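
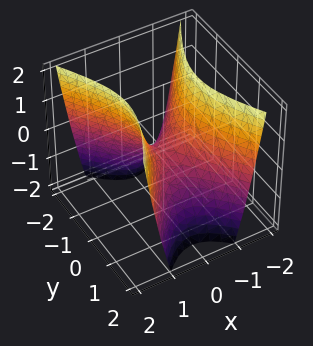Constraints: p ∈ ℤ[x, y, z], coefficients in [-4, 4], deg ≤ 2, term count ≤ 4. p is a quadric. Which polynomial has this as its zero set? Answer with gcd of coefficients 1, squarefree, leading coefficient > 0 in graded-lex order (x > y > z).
2*x^2 - y^2 - z

Degree: a hyperbolic paraboloid; a quadric, so deg p = 2.
Symmetries: it's symmetric under x → −x, forcing even powers of x; mirror symmetry y ↦ −y ⇒ only even powers of y.
Against the integer gridlines: it crosses the y-axis at the gridline y = 0; it crosses the x-axis at the gridline x = 0; it crosses the z-axis at the gridline z = 0.
Together with the visible shape, these determine p as stated.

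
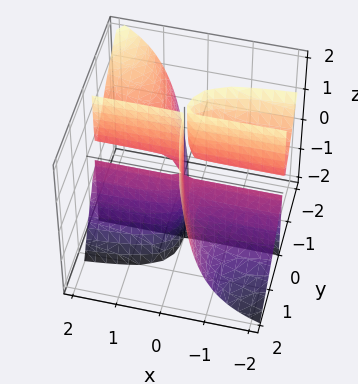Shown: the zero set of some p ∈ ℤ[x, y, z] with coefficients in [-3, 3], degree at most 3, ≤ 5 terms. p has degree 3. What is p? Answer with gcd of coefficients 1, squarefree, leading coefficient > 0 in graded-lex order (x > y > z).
(a) I count 2 distinct pieces.
(b) Degree: no degree-2 surface has this shape, so deg p = 3.
(c) From the visible intercepts: every point of the x-axis in the box is on the surface; it meets the y-axis at y = 0 (among the integer gridlines); the visible z-axis segment lies entirely on the surface.
(d) These observations pin down the coefficients.

3*x*y^2 + 2*x*y*z + y^3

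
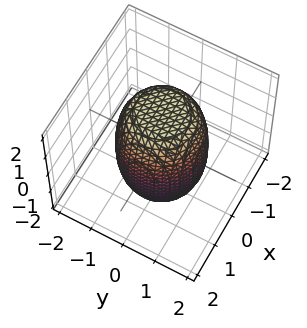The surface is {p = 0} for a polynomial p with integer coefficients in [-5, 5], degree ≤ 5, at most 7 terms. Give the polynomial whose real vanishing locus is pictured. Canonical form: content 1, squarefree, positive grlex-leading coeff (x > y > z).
2*x^4 + 4*x^2*y^2 + 2*y^4 - x^2 - y^2 + z^2 - 3

deg p = 4.
Symmetries: the z-axis is an axis of rotation, so x and y enter only as x² + y².
Reading off the gridlines: a circular section at z = -1 has radius between 1 and 2.
Putting this together gives p.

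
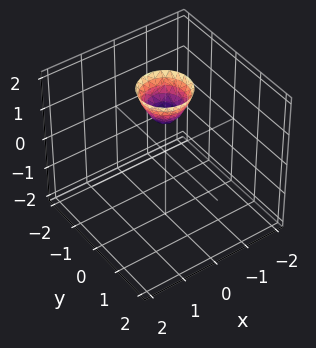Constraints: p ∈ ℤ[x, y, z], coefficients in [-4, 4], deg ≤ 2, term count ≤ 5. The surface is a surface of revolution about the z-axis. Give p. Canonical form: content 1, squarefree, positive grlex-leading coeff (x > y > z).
2*x^2 + 2*y^2 - z + 1

1. Degree: no degree-1 surface has this shape, so deg p = 2.
2. Symmetries: rotational symmetry about the z-axis ⇒ p depends on x, y only through x² + y².
3. From the visible intercepts: no y-intercept at any integer in the box; no x-intercept at any integer in the box; one z-axis crossing is at z = 1; a circular section at z = 2 has radius between 0 and 1.
4. Solving for integer coefficients yields p as stated.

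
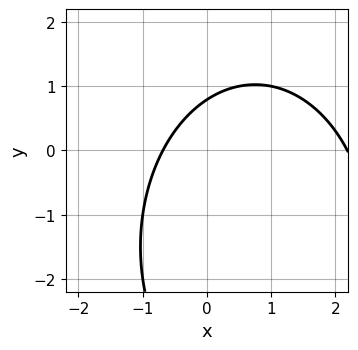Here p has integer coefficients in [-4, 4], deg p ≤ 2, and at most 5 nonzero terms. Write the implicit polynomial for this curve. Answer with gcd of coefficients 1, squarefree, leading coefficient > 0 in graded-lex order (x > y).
First, the degree is 2 — no degree-1 curve has this shape.
Finally, solving for integer coefficients yields p as stated.

2*x^2 + y^2 - 3*x + 3*y - 3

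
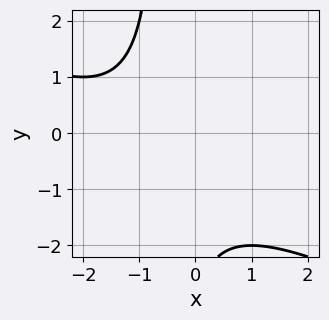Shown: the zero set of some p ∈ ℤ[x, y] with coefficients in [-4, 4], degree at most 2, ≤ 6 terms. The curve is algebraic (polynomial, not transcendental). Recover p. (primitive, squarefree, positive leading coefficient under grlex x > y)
x^2 + 2*x*y + 2*x + y + 3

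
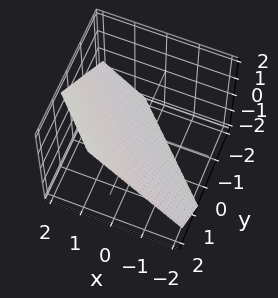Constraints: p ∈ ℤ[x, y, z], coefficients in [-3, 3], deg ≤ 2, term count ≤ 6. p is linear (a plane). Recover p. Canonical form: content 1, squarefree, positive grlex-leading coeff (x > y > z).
Degree: the surface is flat (a plane), so deg p = 1.
The integer polynomial consistent with all of this is the stated p.

3*x + 3*y - 3*z - 2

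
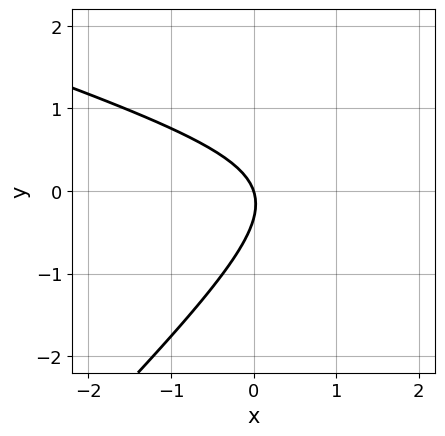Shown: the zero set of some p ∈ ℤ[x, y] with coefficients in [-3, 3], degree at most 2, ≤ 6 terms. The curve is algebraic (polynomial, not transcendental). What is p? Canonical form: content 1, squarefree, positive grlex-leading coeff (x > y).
x^2 + 2*x*y - 3*y^2 - 3*x - y

The degree is 2 — the shape is more complex than any degree-1 curve.
Checking where it meets the axes: it meets the x-axis at x = 0 (among the integer gridlines); it crosses the y-axis at the gridline y = 0.
Together with the visible shape, these determine p as stated.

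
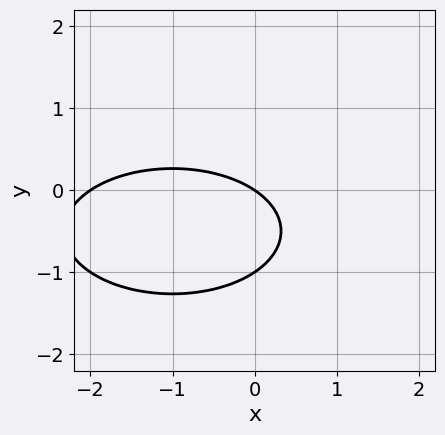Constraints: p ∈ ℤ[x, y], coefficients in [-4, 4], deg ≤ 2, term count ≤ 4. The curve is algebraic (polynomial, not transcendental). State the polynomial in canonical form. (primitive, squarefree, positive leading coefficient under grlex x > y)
First, the degree is 2 — no degree-1 curve has this shape.
Next, checking where it meets the axes: among the integer gridlines, it crosses the x-axis at x ∈ {-2, 0}; among the integer gridlines, it crosses the y-axis at y ∈ {-1, 0}.
Finally, matching integer coefficients to the picture gives p.

x^2 + 3*y^2 + 2*x + 3*y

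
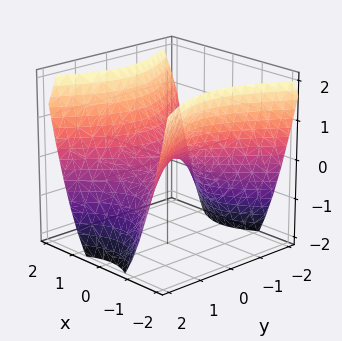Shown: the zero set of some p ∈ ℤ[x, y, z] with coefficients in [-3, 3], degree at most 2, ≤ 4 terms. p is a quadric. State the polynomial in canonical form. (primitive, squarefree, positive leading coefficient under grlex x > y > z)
1. deg p = 2.
2. Symmetries: the y ↦ −y reflection is a symmetry, so y appears only in even powers; it's symmetric under x → −x, forcing even powers of x.
3. Observable constraints: it crosses the y-axis at the gridline y = 0; it crosses the z-axis at the gridline z = 0; it crosses the x-axis at the gridline x = 0.
4. Putting this together gives p.

3*x^2 - 2*y^2 - 3*z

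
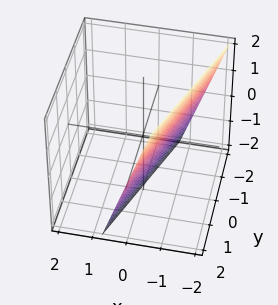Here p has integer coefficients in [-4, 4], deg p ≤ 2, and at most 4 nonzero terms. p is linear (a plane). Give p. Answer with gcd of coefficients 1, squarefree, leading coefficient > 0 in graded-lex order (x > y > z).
1. Degree: every cross-section is a straight line — this is a plane, so deg p = 1.
2. Checking where it meets the axes: it meets the z-axis at z = -2 (among the integer gridlines); one y-axis crossing is at y = 2.
3. The integer polynomial consistent with all of this is the stated p.

3*x - y + z + 2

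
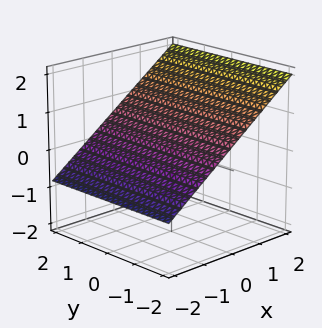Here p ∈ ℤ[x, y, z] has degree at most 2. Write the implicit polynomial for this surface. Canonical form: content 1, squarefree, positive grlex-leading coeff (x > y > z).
2*x - 3*z + 2

1. The degree is 1 — every cross-section is a straight line — this is a plane.
2. Reading off the gridlines: one x-axis crossing is at x = -1; no y-intercept at any integer in the box.
3. Solving for integer coefficients yields p as stated.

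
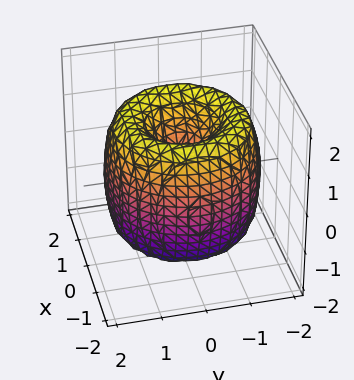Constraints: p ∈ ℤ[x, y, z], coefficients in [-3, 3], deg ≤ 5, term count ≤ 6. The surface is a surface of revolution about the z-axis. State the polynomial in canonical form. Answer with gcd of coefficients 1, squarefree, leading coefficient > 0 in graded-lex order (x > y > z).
x^4 + 2*x^2*y^2 + y^4 - 3*x^2 - 3*y^2 + z^2

1. deg p = 4.
2. Symmetries: rotational symmetry about the z-axis ⇒ p depends on x, y only through x² + y².
3. Checking where it meets the axes: one z-axis crossing is at z = 0; it meets the y-axis at y = 0 (among the integer gridlines); a circular section at z = -1 has radius between 0 and 1; it crosses the x-axis at the gridline x = 0.
4. These observations pin down the coefficients.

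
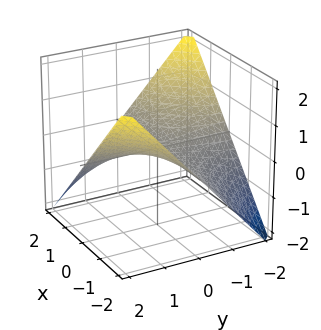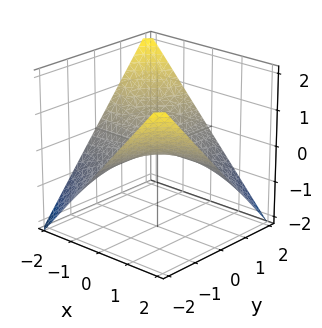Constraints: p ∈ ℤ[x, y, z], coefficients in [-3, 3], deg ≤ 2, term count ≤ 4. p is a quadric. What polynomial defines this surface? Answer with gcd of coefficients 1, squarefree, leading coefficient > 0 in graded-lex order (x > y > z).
x*y + 2*z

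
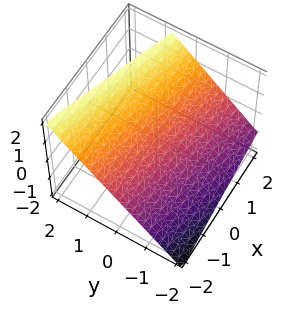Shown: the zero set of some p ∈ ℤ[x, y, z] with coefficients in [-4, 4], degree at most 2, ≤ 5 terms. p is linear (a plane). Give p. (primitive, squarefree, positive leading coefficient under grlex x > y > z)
x + 3*y - 3*z + 2

Degree: the surface is flat (a plane), so deg p = 1.
From the visible intercepts: one x-axis crossing is at x = -2.
The integer polynomial consistent with all of this is the stated p.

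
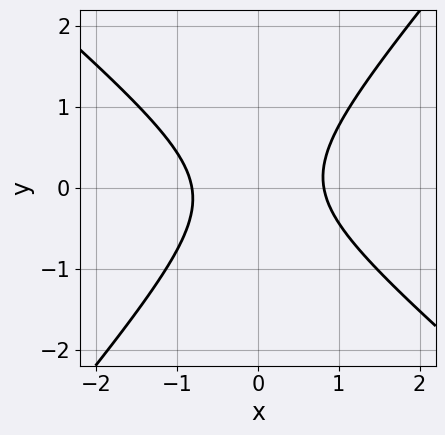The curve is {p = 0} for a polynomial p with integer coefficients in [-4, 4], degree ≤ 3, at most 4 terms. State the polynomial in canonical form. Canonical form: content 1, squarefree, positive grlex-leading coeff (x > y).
deg p = 2. No degree-1 curve has this shape.
Observable constraints: no y-intercept at any integer in the box.
Matching integer coefficients to the picture gives p.

3*x^2 + x*y - 3*y^2 - 2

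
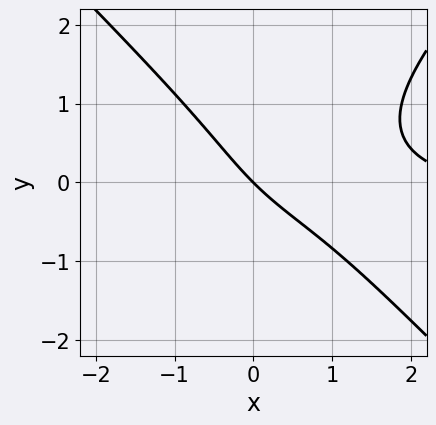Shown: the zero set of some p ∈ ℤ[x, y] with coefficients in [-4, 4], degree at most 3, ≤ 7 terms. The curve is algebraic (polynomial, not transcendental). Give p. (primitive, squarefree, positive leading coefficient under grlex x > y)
deg p = 3. No degree-2 curve has this shape.
Against the integer gridlines: it crosses the x-axis at the gridline x = 0; one y-axis crossing is at y = 0.
Solving for integer coefficients yields p as stated.

2*x^2*y - 2*y^3 + x^2 - 3*x - 3*y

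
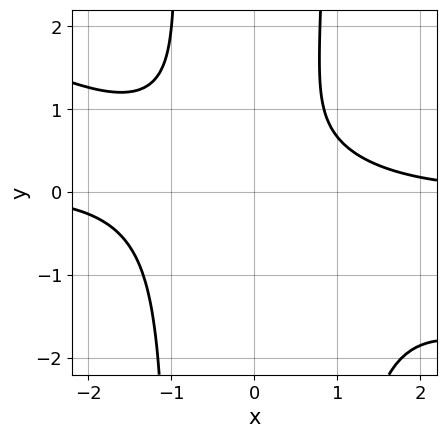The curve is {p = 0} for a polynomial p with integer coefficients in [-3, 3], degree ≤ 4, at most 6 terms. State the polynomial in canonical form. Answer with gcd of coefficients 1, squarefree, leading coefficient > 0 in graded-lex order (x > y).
x^3*y + 2*x^2*y^2 - 2*y^2 + 2*y - 2

The degree is 4 — a generic line meets the curve in up to 4 points.
Reading off the gridlines: no x-intercept at any integer in the box; no y-intercept at any integer in the box.
Matching integer coefficients to the picture gives p.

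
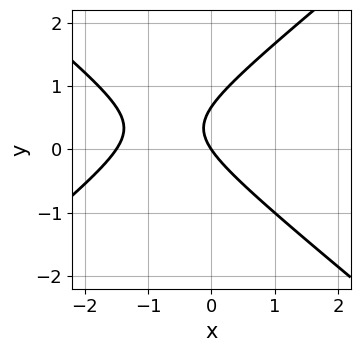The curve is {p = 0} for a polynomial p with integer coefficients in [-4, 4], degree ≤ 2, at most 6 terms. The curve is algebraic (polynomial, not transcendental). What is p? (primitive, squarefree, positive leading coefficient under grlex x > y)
2*x^2 - 3*y^2 + 3*x + 2*y

1. deg p = 2. The shape is more complex than any degree-1 curve.
2. From the visible intercepts: one x-axis crossing is at x = 0; it meets the y-axis at y = 0 (among the integer gridlines).
3. The integer polynomial consistent with all of this is the stated p.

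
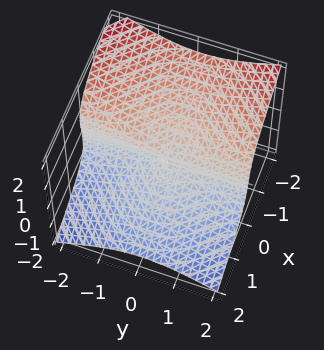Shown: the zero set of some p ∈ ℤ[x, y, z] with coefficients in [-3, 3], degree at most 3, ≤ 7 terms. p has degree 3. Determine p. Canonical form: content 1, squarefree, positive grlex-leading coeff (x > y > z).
(a) The degree is 3 — the shape is more complex than any degree-2 surface.
(b) From the visible intercepts: one z-axis crossing is at z = 0; one x-axis crossing is at x = 0; every point of the y-axis in the box is on the surface.
(c) The integer polynomial consistent with all of this is the stated p.

3*x^3 + 3*x^2*z + 3*x*y^2 + 3*z^3 + y*z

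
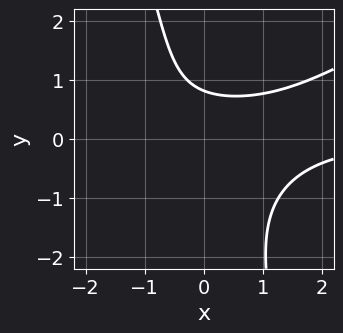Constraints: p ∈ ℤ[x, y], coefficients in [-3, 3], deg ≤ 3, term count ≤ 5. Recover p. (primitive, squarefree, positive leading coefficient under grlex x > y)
(a) Degree: a generic line meets the curve in up to 3 points, so deg p = 3.
(b) From the axis intercepts and sections: it misses every integer gridline on the x-axis.
(c) The integer polynomial consistent with all of this is the stated p.

2*x^2*y - 3*x*y^2 - y^3 - 3*y + 3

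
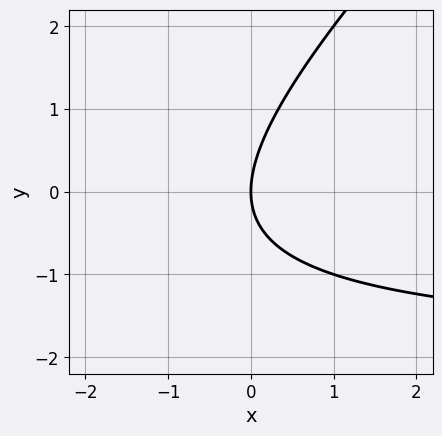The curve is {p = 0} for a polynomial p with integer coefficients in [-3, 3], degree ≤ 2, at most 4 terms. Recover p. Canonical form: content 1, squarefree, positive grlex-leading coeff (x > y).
x*y - y^2 + 2*x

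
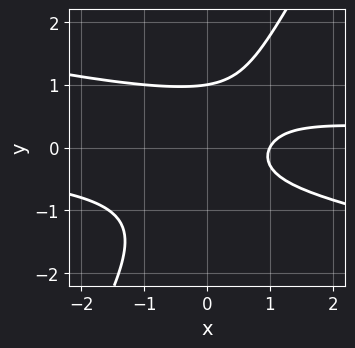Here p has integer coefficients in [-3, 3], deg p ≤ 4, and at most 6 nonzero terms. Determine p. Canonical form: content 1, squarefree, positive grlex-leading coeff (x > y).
First, the degree is 3 — the shape is more complex than any degree-2 curve.
Next, checking where it meets the axes: one y-axis crossing is at y = 1; it crosses the x-axis at the gridline x = 1.
Finally, together with the visible shape, these determine p as stated.

x^2*y + 3*x*y^2 - 2*y^3 - 2*x + 2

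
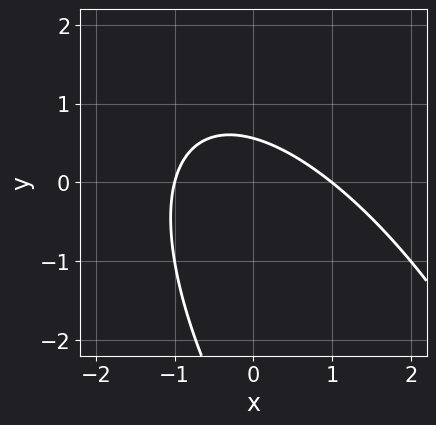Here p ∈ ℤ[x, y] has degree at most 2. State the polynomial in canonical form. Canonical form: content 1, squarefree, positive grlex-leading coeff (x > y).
The degree is 2 — the shape is more complex than any degree-1 curve.
Reading off the gridlines: the x-axis gridline crossings are at x ∈ {-1, 1}.
These observations pin down the coefficients.

2*x^2 + 2*x*y + y^2 + 3*y - 2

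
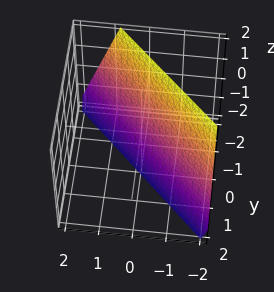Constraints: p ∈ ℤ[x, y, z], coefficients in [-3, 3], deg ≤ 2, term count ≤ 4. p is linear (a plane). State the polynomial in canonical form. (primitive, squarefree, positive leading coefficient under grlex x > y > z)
3*x + 3*y + z + 2

First, deg p = 1. Every cross-section is a straight line — this is a plane.
Next, from the visible intercepts: it meets the z-axis at z = -2 (among the integer gridlines).
Finally, assembling these constraints gives the stated polynomial.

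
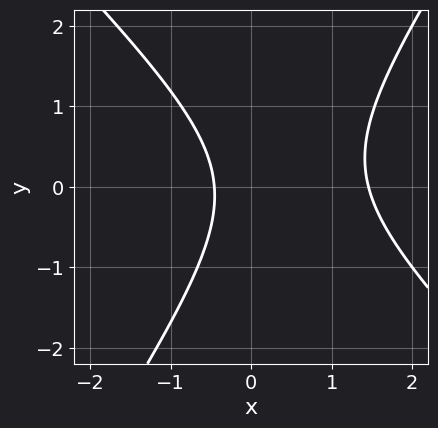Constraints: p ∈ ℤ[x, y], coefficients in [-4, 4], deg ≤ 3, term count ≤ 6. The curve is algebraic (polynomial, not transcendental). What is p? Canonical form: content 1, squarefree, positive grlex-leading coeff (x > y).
(a) Degree: a generic line meets the curve in up to 2 points, so deg p = 2.
(b) Against the integer gridlines: the curve avoids every integer y-axis point in the box.
(c) Solving for integer coefficients yields p as stated.

3*x^2 + x*y - 2*y^2 - 3*x - 2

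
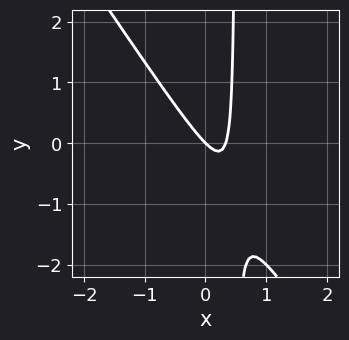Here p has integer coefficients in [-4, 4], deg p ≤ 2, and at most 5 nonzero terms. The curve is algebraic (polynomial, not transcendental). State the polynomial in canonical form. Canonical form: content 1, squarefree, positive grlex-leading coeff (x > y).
(a) deg p = 2.
(b) Reading off the gridlines: it crosses the y-axis at the gridline y = 0; one x-axis crossing is at x = 0.
(c) The integer polynomial consistent with all of this is the stated p.

3*x^2 + 2*x*y - x - y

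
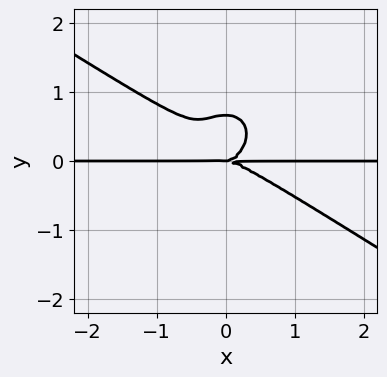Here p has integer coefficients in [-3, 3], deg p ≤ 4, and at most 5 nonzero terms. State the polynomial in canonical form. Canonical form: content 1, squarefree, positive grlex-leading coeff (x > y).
2*x^3*y + 2*x^2*y^2 + 3*y^4 - 2*y^3

1. deg p = 4.
2. Reading off the gridlines: the visible x-axis segment lies entirely on the curve; it crosses the y-axis at the gridline y = 0.
3. Fitting integer coefficients to these (and the overall shape) gives p.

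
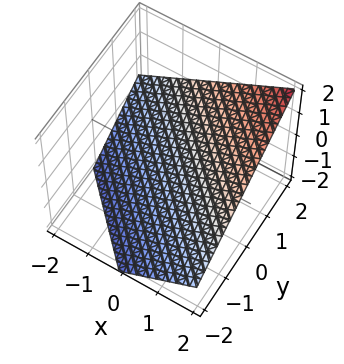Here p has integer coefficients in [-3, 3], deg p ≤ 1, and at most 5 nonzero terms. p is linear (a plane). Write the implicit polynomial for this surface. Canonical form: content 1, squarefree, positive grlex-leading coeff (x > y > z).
2*x + 2*y - 3*z - 2

(a) Degree: the surface is flat (a plane), so deg p = 1.
(b) Observable constraints: it meets the x-axis at x = 1 (among the integer gridlines); it meets the y-axis at y = 1 (among the integer gridlines).
(c) Together with the visible shape, these determine p as stated.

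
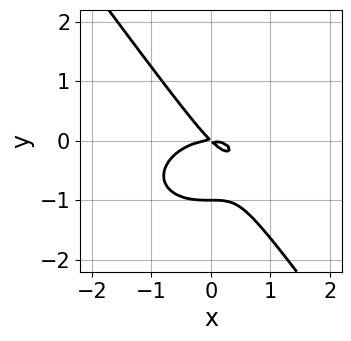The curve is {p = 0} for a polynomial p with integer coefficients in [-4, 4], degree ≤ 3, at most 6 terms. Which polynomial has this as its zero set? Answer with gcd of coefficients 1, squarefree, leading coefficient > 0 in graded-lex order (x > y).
2*x^3 + 3*x*y^2 + 3*y^3 + 3*x*y + 3*y^2

1. Degree: a generic line meets the curve in up to 3 points, so deg p = 3.
2. Reading off the gridlines: it crosses the x-axis at the gridline x = 0; the y-axis gridline crossings are at y ∈ {-1, 0}.
3. Fitting integer coefficients to these (and the overall shape) gives p.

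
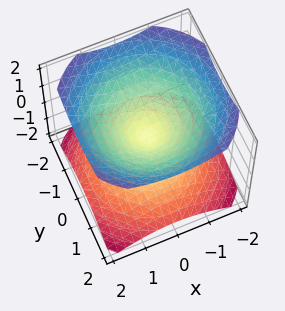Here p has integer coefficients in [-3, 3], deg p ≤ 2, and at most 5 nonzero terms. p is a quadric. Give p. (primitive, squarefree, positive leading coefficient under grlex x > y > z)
2*x^2 + 2*y^2 - 3*z^2

First, the picture has 2 separate pieces.
Next, the degree is 2 — a double cone through the origin; a quadric.
Then, symmetries: mirror symmetry z ↦ −z ⇒ only even powers of z; the z-axis is an axis of rotation, so x and y enter only as x² + y².
Next, against the integer gridlines: it crosses the x-axis at the gridline x = 0; a circular section at z = 1 has radius between 1 and 2; it crosses the y-axis at the gridline y = 0.
Finally, fitting integer coefficients to these (and the overall shape) gives p.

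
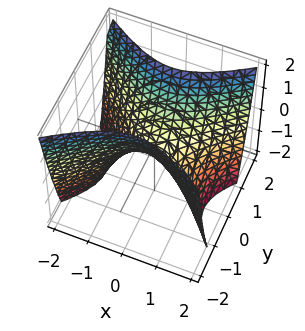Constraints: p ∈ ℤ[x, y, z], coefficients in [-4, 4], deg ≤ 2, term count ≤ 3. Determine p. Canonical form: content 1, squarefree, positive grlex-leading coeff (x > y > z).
(a) Degree: a hyperbolic paraboloid; a quadric, so deg p = 2.
(b) Symmetries: mirror symmetry y ↦ −y ⇒ only even powers of y; it's symmetric under x → −x, forcing even powers of x.
(c) Observable constraints: one z-axis crossing is at z = 0; one x-axis crossing is at x = 0; one y-axis crossing is at y = 0.
(d) The integer polynomial consistent with all of this is the stated p.

2*x^2 - 3*y^2 + 2*z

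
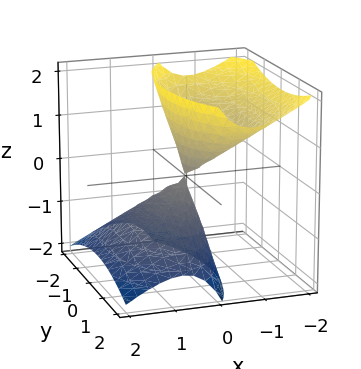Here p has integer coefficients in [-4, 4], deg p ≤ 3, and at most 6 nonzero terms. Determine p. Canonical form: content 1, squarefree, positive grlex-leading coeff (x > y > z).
3*x^2 + 3*x*z + y^2 - z^2

(a) There are 2 components. They look like related sheets of one shape, so recover p as a whole.
(b) deg p = 2. No degree-1 surface has this shape.
(c) From the visible intercepts: one z-axis crossing is at z = 0; it crosses the y-axis at the gridline y = 0.
(d) These observations pin down the coefficients.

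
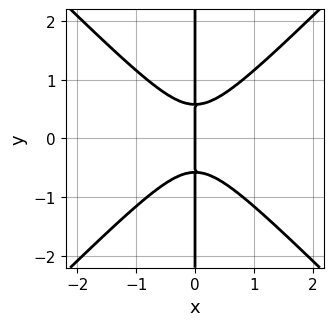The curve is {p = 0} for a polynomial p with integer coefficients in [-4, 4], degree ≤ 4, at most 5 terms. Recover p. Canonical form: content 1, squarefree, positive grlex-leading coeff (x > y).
3*x^3 - 3*x*y^2 + x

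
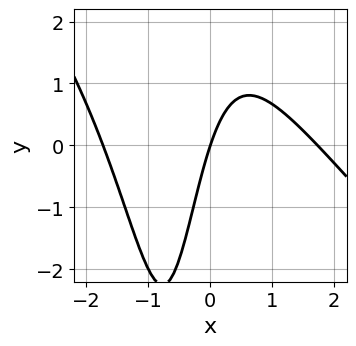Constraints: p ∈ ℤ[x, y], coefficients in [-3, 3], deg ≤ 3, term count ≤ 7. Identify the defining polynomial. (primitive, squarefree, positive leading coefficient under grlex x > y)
x^3 + x^2*y + x*y - 3*x + y

1. Degree: the shape is more complex than any degree-2 curve, so deg p = 3.
2. From the visible intercepts: it meets the y-axis at y = 0 (among the integer gridlines); it crosses the x-axis at the gridline x = 0.
3. Assembling these constraints gives the stated polynomial.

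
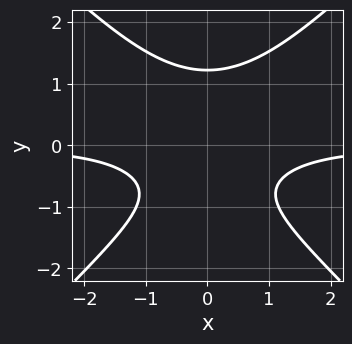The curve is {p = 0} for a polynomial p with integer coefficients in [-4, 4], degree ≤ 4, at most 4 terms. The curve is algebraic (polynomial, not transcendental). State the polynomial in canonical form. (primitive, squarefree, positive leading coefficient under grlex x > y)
First, degree: the shape is more complex than any degree-2 curve, so deg p = 3.
Then, symmetries: mirror symmetry x ↦ −x ⇒ only even powers of x.
Next, from the axis intercepts and sections: the curve avoids every integer x-axis point in the box.
Finally, putting this together gives p.

3*x^2*y - 3*y^3 + 2*y + 3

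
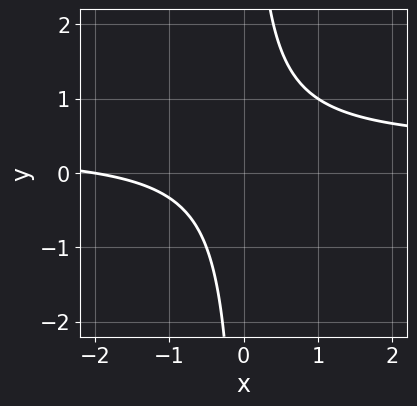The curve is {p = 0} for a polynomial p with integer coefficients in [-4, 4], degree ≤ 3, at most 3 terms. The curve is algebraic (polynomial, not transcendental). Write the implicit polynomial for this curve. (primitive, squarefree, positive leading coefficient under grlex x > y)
(a) deg p = 2. The shape is more complex than any degree-1 curve.
(b) From the visible intercepts: one x-axis crossing is at x = -2; it misses every integer gridline on the y-axis.
(c) Fitting integer coefficients to these (and the overall shape) gives p.

3*x*y - x - 2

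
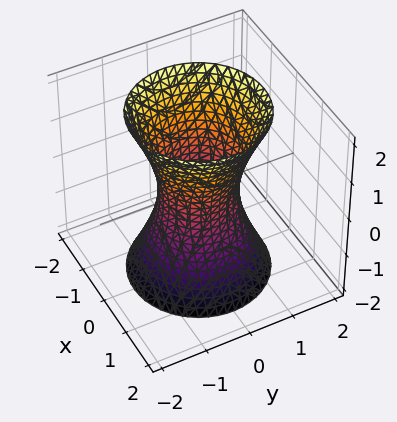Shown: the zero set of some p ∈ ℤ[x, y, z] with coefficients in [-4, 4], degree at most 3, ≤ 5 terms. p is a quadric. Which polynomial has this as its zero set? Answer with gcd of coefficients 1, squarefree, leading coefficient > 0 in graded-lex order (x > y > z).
1. The degree is 2 — an hourglass — one-sheet hyperboloid; a quadric.
2. Symmetries: the surface is invariant under rotation about z: p = q(x² + y², z); the z ↦ −z reflection is a symmetry, so z appears only in even powers.
3. Against the integer gridlines: a circular section at z = 0 has radius between 0 and 1; it misses every integer gridline on the z-axis.
4. The integer polynomial consistent with all of this is the stated p.

3*x^2 + 3*y^2 - z^2 - 2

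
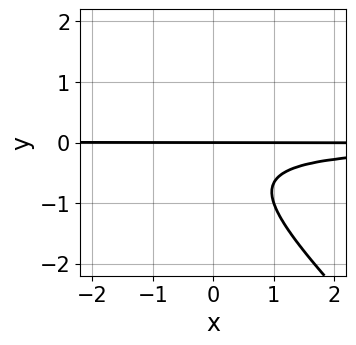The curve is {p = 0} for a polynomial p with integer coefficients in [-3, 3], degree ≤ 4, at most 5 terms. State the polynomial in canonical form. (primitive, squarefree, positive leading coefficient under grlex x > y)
3*x*y^2 + 3*y^3 + 2*y^2 + 2*y

The degree is 3 — a generic line meets the curve in up to 3 points.
Reading off the gridlines: the visible x-axis segment lies entirely on the curve; it meets the y-axis at y = 0 (among the integer gridlines).
Matching integer coefficients to the picture gives p.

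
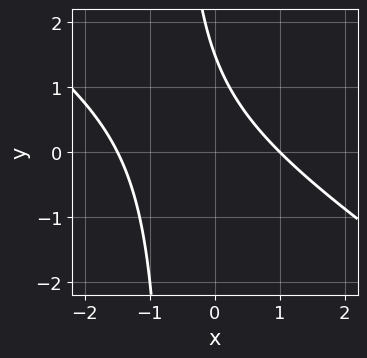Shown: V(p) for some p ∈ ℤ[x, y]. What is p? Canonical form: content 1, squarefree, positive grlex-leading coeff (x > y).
2*x^2 + 3*x*y + x + 2*y - 3

The degree is 2 — a generic line meets the curve in up to 2 points.
Reading off the gridlines: one x-axis crossing is at x = 1.
Together with the visible shape, these determine p as stated.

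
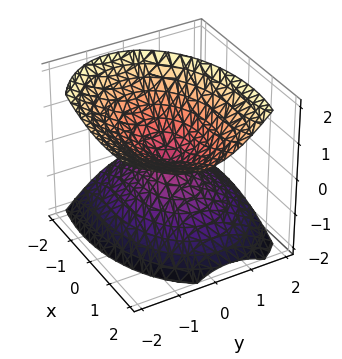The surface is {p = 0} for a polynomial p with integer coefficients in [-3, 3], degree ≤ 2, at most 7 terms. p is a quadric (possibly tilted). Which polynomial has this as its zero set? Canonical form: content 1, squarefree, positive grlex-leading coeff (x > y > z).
1. The picture has 2 separate pieces.
2. deg p = 2.
3. Observable constraints: one y-axis crossing is at y = 0; it meets the z-axis at z = 0 (among the integer gridlines).
4. Together with the visible shape, these determine p as stated.

x^2 - x*z + 2*y^2 + y*z - 2*z^2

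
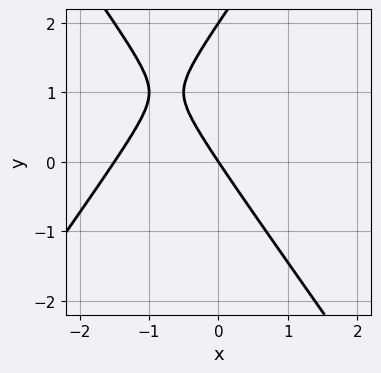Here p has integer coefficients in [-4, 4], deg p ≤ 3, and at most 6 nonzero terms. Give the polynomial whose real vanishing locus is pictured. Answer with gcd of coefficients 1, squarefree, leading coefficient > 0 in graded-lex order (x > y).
1. The degree is 2 — the shape is more complex than any degree-1 curve.
2. Reading off the gridlines: one x-axis crossing is at x = 0; the y-axis gridline crossings are at y ∈ {0, 2}.
3. Putting this together gives p.

2*x^2 - y^2 + 3*x + 2*y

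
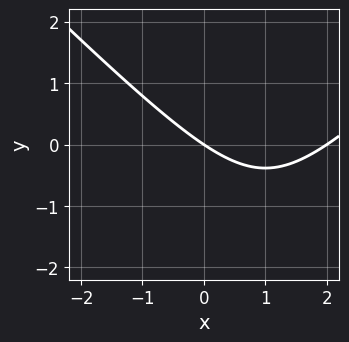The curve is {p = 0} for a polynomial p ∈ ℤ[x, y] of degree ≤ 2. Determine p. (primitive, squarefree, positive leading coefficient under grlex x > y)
(a) The degree is 2 — no degree-1 curve has this shape.
(b) Observable constraints: among the integer gridlines, it crosses the x-axis at x ∈ {0, 2}; it crosses the y-axis at the gridline y = 0.
(c) Putting this together gives p.

x^2 - y^2 - 2*x - 3*y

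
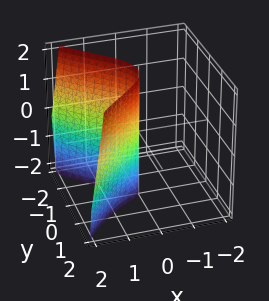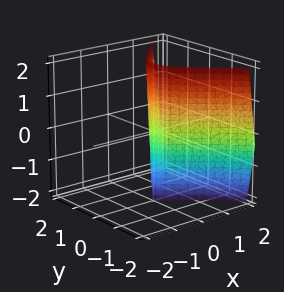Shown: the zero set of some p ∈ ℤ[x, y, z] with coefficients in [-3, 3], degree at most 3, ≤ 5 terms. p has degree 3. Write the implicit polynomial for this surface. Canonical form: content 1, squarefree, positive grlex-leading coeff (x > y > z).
1. deg p = 3. A generic line meets the surface in up to 3 points.
2. Against the integer gridlines: it meets the x-axis at x = 0 (among the integer gridlines); it crosses the y-axis at the gridline y = 0; every point of the z-axis in the box is on the surface.
3. The integer polynomial consistent with all of this is the stated p.

x^3 + x*z - 3*y^2 + 3*x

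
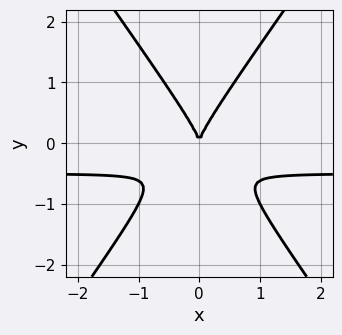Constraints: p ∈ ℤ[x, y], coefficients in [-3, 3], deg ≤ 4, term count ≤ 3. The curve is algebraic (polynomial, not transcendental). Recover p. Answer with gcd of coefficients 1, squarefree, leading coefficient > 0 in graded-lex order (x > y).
First, the degree is 3 — no degree-2 curve has this shape.
Then, symmetries: mirror symmetry x ↦ −x ⇒ only even powers of x.
Then, reading off the gridlines: one x-axis crossing is at x = 0; one y-axis crossing is at y = 0.
Finally, fitting integer coefficients to these (and the overall shape) gives p.

2*x^2*y - y^3 + x^2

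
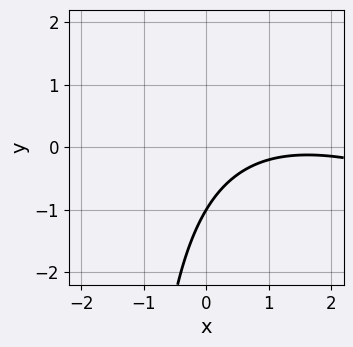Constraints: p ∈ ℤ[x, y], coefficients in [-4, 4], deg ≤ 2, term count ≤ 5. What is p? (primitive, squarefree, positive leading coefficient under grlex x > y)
x^2 + 2*x*y - 3*x + 3*y + 3

deg p = 2. A generic line meets the curve in up to 2 points.
From the visible intercepts: it meets the y-axis at y = -1 (among the integer gridlines); the curve avoids every integer x-axis point in the box.
Putting this together gives p.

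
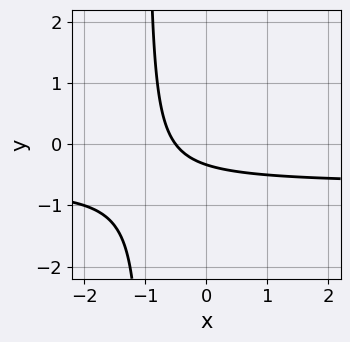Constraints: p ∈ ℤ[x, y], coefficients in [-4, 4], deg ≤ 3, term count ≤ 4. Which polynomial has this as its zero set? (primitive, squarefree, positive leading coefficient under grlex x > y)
3*x*y + 2*x + 3*y + 1

(a) Degree: the shape is more complex than any degree-1 curve, so deg p = 2.
(b) The integer polynomial consistent with all of this is the stated p.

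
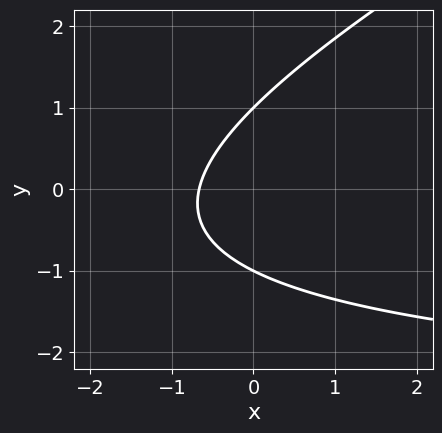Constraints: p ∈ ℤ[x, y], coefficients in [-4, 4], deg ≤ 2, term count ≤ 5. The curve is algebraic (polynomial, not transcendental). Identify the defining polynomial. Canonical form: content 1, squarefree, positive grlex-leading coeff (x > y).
x*y - 2*y^2 + 3*x + 2

First, degree: the shape is more complex than any degree-1 curve, so deg p = 2.
Then, observable constraints: among the integer gridlines, it crosses the y-axis at y ∈ {-1, 1}.
Finally, solving for integer coefficients yields p as stated.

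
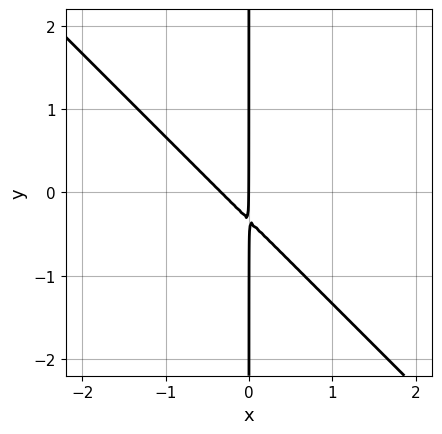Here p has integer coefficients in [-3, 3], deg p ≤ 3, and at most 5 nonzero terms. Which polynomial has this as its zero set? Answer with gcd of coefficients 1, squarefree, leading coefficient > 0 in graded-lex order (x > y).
3*x^2 + 3*x*y + x

First, degree: the shape is more complex than any degree-1 curve, so deg p = 2.
Next, observable constraints: it crosses the x-axis at the gridline x = 0; every point of the y-axis in the box is on the curve.
Finally, solving for integer coefficients yields p as stated.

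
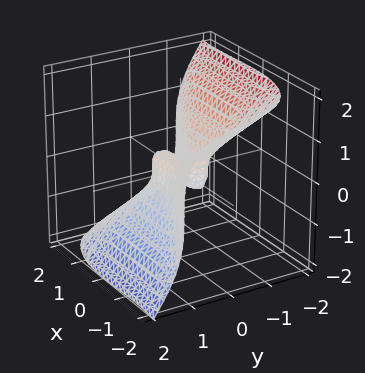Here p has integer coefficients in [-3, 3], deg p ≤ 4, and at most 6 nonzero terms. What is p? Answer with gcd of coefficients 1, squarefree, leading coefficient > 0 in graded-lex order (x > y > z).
x^3 + x^2*y + 3*y^3 + 2*z^3 - y

(a) Degree: no degree-2 surface has this shape, so deg p = 3.
(b) Checking where it meets the axes: it crosses the x-axis at the gridline x = 0; it crosses the z-axis at the gridline z = 0; one y-axis crossing is at y = 0.
(c) Putting this together gives p.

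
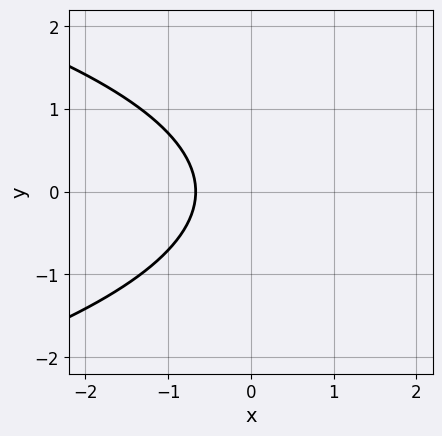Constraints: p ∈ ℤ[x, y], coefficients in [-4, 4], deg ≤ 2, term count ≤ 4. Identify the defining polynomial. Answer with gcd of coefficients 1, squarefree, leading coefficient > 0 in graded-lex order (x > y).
2*y^2 + 3*x + 2

1. deg p = 2. No degree-1 curve has this shape.
2. Symmetries: mirror symmetry y ↦ −y ⇒ only even powers of y.
3. Observable constraints: the curve avoids every integer y-axis point in the box.
4. The integer polynomial consistent with all of this is the stated p.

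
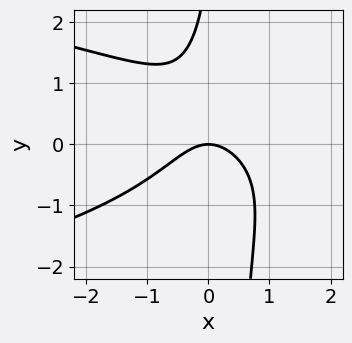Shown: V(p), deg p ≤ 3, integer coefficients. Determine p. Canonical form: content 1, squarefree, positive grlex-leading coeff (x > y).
First, degree: no degree-2 curve has this shape, so deg p = 3.
Next, from the axis intercepts and sections: it crosses the x-axis at the gridline x = 0; one y-axis crossing is at y = 0.
Finally, fitting integer coefficients to these (and the overall shape) gives p.

3*x*y^2 + 3*x^2 - y^2 + 3*y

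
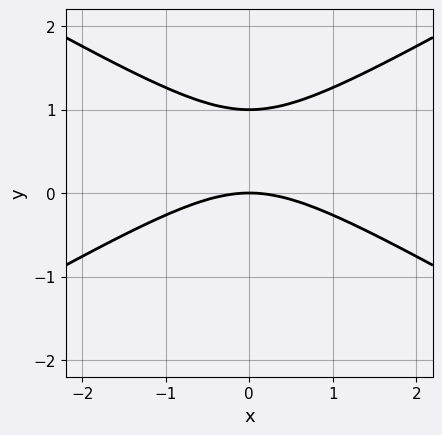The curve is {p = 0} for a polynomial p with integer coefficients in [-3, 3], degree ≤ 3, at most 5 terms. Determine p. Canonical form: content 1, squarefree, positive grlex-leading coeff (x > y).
x^2 - 3*y^2 + 3*y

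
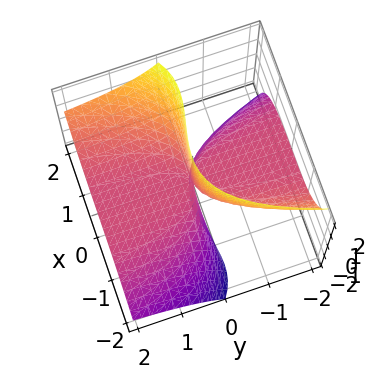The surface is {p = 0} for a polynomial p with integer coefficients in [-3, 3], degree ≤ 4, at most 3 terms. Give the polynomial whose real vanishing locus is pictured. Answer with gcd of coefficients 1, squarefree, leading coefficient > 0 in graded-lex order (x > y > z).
First, deg p = 3. No degree-2 surface has this shape.
Then, from the axis intercepts and sections: every point of the z-axis in the box is on the surface; it crosses the x-axis at the gridline x = 0; every point of the y-axis in the box is on the surface.
Finally, solving for integer coefficients yields p as stated.

x^3 - x^2*z - 3*y*z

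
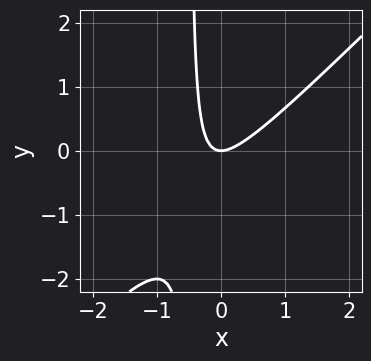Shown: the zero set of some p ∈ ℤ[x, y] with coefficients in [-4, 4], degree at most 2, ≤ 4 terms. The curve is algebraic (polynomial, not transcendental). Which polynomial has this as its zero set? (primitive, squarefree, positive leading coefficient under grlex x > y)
1. Degree: a generic line meets the curve in up to 2 points, so deg p = 2.
2. From the axis intercepts and sections: one y-axis crossing is at y = 0; it crosses the x-axis at the gridline x = 0.
3. Fitting integer coefficients to these (and the overall shape) gives p.

2*x^2 - 2*x*y - y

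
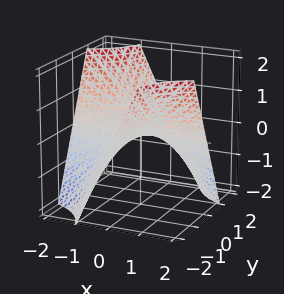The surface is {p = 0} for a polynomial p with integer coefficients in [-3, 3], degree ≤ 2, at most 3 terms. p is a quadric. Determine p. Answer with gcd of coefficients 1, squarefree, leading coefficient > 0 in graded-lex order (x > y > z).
x*y + z

First, the degree is 2 — a hyperbolic paraboloid; a quadric.
Then, from the axis intercepts and sections: one z-axis crossing is at z = 0; the visible y-axis segment lies entirely on the surface; every point of the x-axis in the box is on the surface.
Finally, assembling these constraints gives the stated polynomial.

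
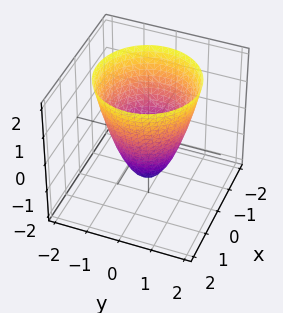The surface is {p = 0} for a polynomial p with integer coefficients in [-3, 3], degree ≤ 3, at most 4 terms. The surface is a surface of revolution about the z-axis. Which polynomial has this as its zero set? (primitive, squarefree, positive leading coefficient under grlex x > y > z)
3*x^2 + 3*y^2 - 2*z - 3

deg p = 2. A generic line meets the surface in up to 2 points.
Symmetry: the z-axis is an axis of rotation, so x and y enter only as x² + y².
Observable constraints: among the integer gridlines, it crosses the x-axis at x ∈ {-1, 1}; among the integer gridlines, it crosses the y-axis at y ∈ {-1, 1}; a circular section at z = -1 has radius between 0 and 1.
Together with the visible shape, these determine p as stated.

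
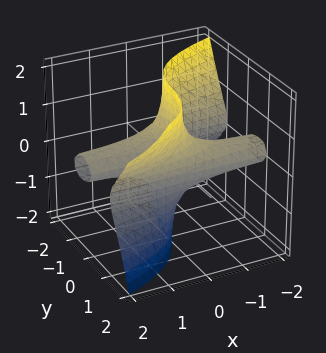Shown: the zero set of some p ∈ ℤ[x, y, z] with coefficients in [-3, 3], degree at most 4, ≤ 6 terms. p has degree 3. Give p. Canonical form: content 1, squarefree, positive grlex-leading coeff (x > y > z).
3*x*z^2 - 2*y^3 + y^2*z - y*z^2 + 2*y

(a) Degree: the shape is more complex than any degree-2 surface, so deg p = 3.
(b) Against the integer gridlines: every point of the z-axis in the box is on the surface; the y-axis gridline crossings are at y ∈ {-1, 0, 1}; every point of the x-axis in the box is on the surface.
(c) These observations pin down the coefficients.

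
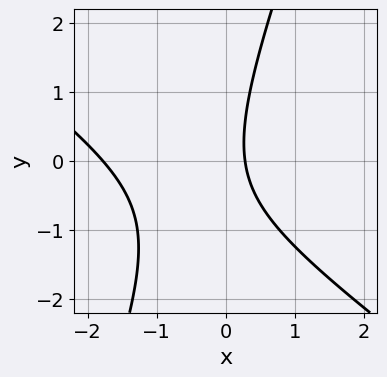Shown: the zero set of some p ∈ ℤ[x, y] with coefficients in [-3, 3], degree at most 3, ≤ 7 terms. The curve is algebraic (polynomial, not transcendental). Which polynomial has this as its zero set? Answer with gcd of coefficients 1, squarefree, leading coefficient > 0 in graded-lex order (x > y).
1. The degree is 2 — the shape is more complex than any degree-1 curve.
2. Reading off the gridlines: the curve avoids every integer y-axis point in the box.
3. Assembling these constraints gives the stated polynomial.

2*x^2 + 2*x*y - y^2 + 3*x - 1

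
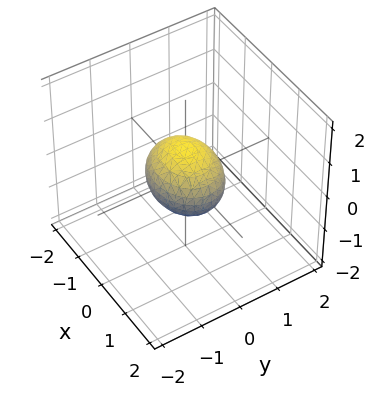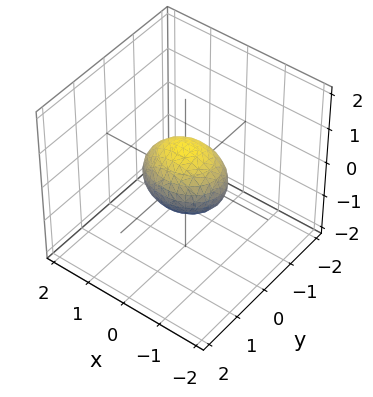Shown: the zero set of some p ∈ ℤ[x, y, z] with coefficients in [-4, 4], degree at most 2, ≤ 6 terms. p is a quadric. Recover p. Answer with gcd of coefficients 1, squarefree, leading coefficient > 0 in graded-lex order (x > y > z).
1. deg p = 2. A closed, bounded, convex surface; a quadric.
2. Symmetries: the y ↦ −y reflection is a symmetry, so y appears only in even powers; it's symmetric under z → −z, forcing even powers of z; mirror symmetry x ↦ −x ⇒ only even powers of x.
3. From the visible intercepts: among the integer gridlines, it crosses the x-axis at x ∈ {-1, 1}.
4. Together with the visible shape, these determine p as stated.

2*x^2 + 3*y^2 + 3*z^2 - 2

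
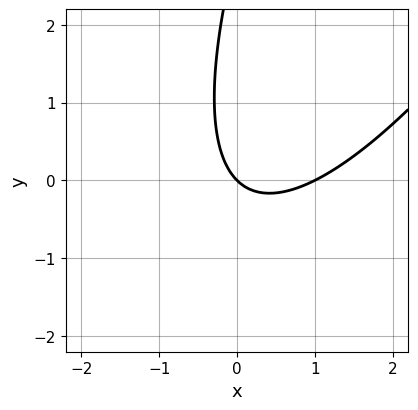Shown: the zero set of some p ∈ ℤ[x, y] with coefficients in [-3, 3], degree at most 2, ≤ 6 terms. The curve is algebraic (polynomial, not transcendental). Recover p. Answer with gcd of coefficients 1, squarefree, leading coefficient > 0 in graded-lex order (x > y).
3*x^2 - 3*x*y + y^2 - 3*x - 3*y

1. deg p = 2.
2. Against the integer gridlines: among the integer gridlines, it crosses the x-axis at x ∈ {0, 1}; it meets the y-axis at y = 0 (among the integer gridlines).
3. Putting this together gives p.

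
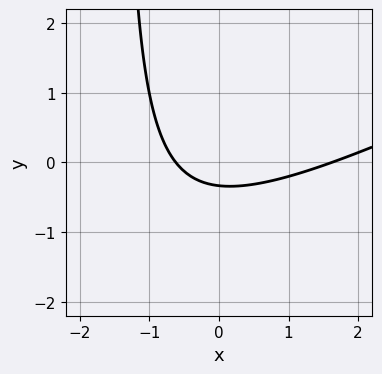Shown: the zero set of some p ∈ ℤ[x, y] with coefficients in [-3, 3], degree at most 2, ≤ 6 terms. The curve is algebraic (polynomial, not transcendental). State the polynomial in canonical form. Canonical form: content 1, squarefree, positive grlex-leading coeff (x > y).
First, the degree is 2 — the shape is more complex than any degree-1 curve.
Finally, solving for integer coefficients yields p as stated.

x^2 - 2*x*y - x - 3*y - 1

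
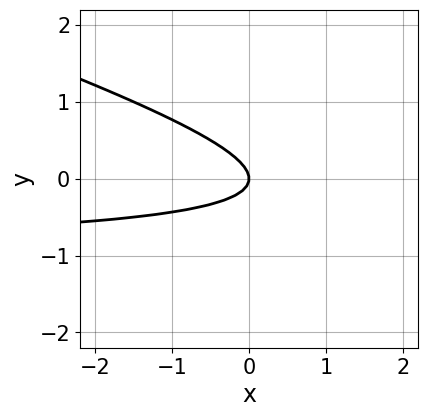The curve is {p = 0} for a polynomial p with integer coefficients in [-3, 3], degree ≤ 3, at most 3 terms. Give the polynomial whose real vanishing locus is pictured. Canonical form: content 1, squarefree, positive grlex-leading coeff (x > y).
x*y + 3*y^2 + x

First, degree: the shape is more complex than any degree-1 curve, so deg p = 2.
Then, from the visible intercepts: it crosses the x-axis at the gridline x = 0; it meets the y-axis at y = 0 (among the integer gridlines).
Finally, together with the visible shape, these determine p as stated.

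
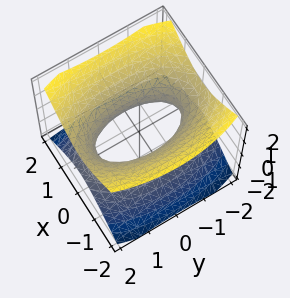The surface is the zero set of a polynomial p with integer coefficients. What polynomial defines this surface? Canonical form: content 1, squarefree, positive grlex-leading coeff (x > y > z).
3*x^2 + y^2 - 3*z^2 - 2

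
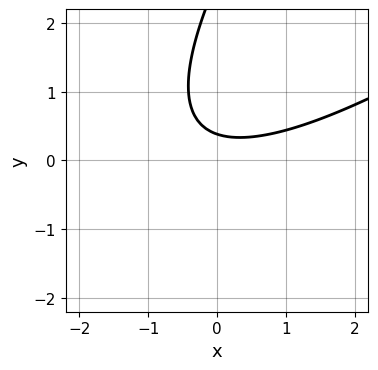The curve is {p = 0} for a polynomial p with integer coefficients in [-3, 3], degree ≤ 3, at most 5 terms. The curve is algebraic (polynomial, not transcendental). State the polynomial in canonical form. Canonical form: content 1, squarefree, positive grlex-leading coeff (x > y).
1. Degree: the shape is more complex than any degree-1 curve, so deg p = 2.
2. Reading off the gridlines: no x-intercept at any integer in the box.
3. Together with the visible shape, these determine p as stated.

x^2 - 2*x*y + y^2 - 3*y + 1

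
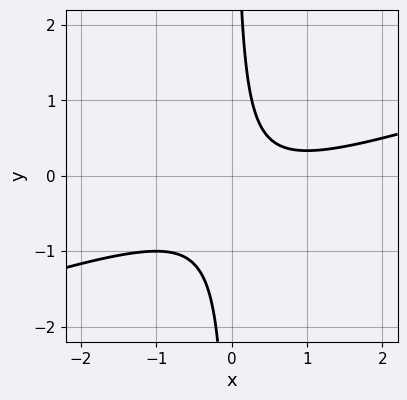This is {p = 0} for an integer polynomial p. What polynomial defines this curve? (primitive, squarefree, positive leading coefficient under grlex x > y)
deg p = 2. The shape is more complex than any degree-1 curve.
From the visible intercepts: no y-intercept at any integer in the box; it misses every integer gridline on the x-axis.
These observations pin down the coefficients.

x^2 - 3*x*y - x + 1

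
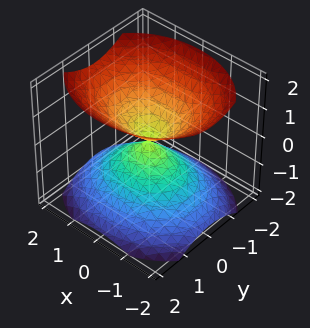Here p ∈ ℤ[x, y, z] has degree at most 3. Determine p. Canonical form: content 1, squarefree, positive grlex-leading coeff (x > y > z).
2*x^2 + 3*y^2 - 3*z^2

(a) I count 2 distinct pieces. They look like related sheets of one shape, so recover p as a whole.
(b) The degree is 2 — a double cone through the origin; a quadric.
(c) Symmetries: mirror symmetry x ↦ −x ⇒ only even powers of x; mirror symmetry z ↦ −z ⇒ only even powers of z; it's symmetric under y → −y, forcing even powers of y.
(d) Observable constraints: it meets the z-axis at z = 0 (among the integer gridlines); it crosses the x-axis at the gridline x = 0.
(e) These observations pin down the coefficients.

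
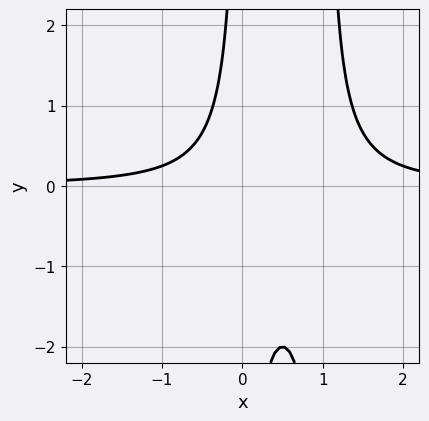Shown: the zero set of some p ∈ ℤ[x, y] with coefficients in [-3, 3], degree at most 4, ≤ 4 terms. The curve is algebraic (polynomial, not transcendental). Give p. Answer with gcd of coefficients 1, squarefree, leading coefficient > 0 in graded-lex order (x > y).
1. Degree: a generic line meets the curve in up to 3 points, so deg p = 3.
2. From the visible intercepts: it misses every integer gridline on the x-axis; it misses every integer gridline on the y-axis.
3. These observations pin down the coefficients.

2*x^2*y - 2*x*y - 1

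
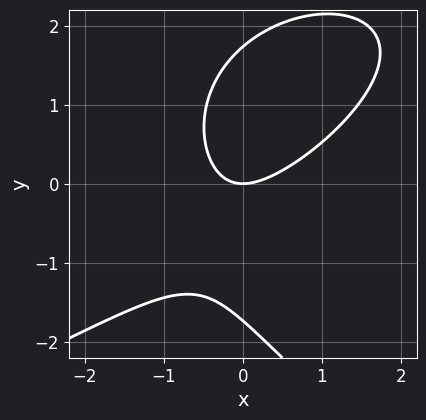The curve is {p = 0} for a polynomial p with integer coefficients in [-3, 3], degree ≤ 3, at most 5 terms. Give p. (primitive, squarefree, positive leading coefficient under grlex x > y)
1. Degree: no degree-2 curve has this shape, so deg p = 3.
2. Observable constraints: it meets the y-axis at y = 0 (among the integer gridlines); one x-axis crossing is at x = 0.
3. The integer polynomial consistent with all of this is the stated p.

y^3 + 3*x^2 - 3*x*y - 3*y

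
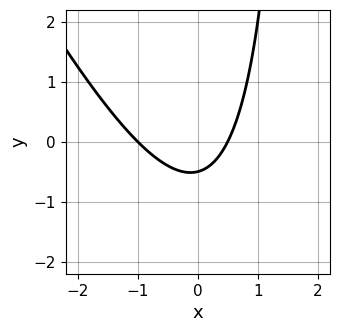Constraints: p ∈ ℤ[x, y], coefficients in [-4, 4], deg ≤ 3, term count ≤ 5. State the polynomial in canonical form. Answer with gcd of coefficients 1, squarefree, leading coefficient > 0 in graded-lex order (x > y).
2*x^2 + x*y + x - 2*y - 1

(a) Degree: the shape is more complex than any degree-1 curve, so deg p = 2.
(b) Checking where it meets the axes: one x-axis crossing is at x = -1.
(c) These observations pin down the coefficients.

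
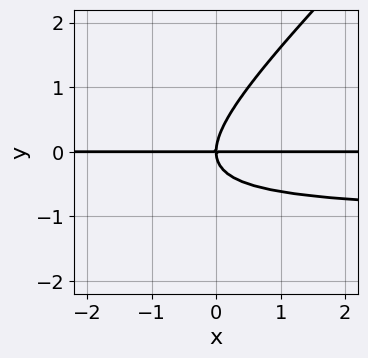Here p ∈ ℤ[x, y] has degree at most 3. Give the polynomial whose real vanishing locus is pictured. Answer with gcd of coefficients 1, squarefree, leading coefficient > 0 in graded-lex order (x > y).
x*y^2 - y^3 + x*y

First, the degree is 3 — no degree-2 curve has this shape.
Next, from the visible intercepts: it meets the y-axis at y = 0 (among the integer gridlines); the visible x-axis segment lies entirely on the curve.
Finally, these observations pin down the coefficients.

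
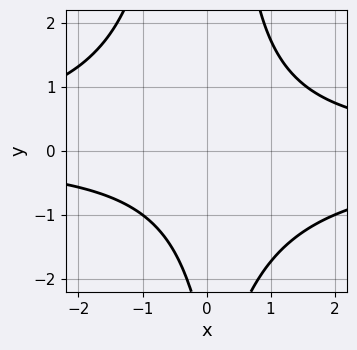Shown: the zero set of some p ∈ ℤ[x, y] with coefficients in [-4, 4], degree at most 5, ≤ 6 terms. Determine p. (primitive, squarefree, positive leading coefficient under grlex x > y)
x^2*y^2 + x*y - y - 3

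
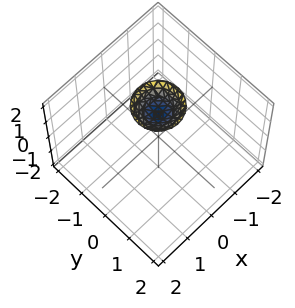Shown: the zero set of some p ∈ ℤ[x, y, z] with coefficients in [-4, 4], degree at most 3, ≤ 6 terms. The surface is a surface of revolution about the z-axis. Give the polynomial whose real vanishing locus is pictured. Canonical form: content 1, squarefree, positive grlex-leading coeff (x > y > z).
(a) Degree: the shape is more complex than any degree-1 surface, so deg p = 2.
(b) Symmetries: every cross-section ⟂ z is a circle, so x, y appear only via x² + y².
(c) From the visible intercepts: it misses every integer gridline on the y-axis; no x-intercept at any integer in the box.
(d) Fitting integer coefficients to these (and the overall shape) gives p.

2*x^2 + 2*y^2 - 2*z + 3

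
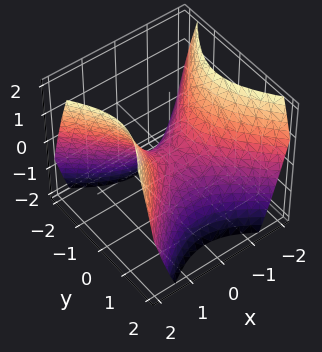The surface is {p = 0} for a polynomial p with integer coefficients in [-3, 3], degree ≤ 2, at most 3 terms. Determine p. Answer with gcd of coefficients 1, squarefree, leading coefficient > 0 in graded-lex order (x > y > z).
(a) The degree is 2 — a saddle surface; a quadric.
(b) Symmetries: mirror symmetry y ↦ −y ⇒ only even powers of y; the x ↦ −x reflection is a symmetry, so x appears only in even powers.
(c) From the axis intercepts and sections: it meets the z-axis at z = 0 (among the integer gridlines); one x-axis crossing is at x = 0; it meets the y-axis at y = 0 (among the integer gridlines).
(d) Matching integer coefficients to the picture gives p.

x^2 - y^2 - z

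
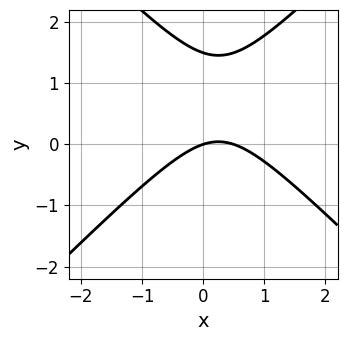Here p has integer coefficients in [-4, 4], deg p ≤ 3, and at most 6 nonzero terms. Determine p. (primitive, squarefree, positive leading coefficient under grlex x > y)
2*x^2 - 2*y^2 - x + 3*y

(a) Degree: a generic line meets the curve in up to 2 points, so deg p = 2.
(b) Observable constraints: one y-axis crossing is at y = 0; it meets the x-axis at x = 0 (among the integer gridlines).
(c) Together with the visible shape, these determine p as stated.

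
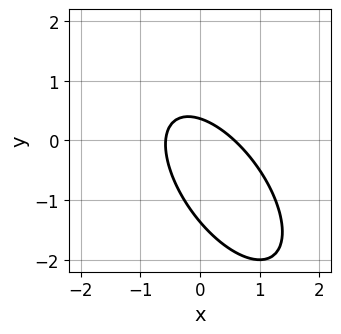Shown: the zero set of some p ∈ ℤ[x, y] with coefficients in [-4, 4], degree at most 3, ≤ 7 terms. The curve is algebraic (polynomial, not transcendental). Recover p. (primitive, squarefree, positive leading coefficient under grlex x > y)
First, deg p = 2. A generic line meets the curve in up to 2 points.
Finally, matching integer coefficients to the picture gives p.

3*x^2 + 3*x*y + 2*y^2 + 2*y - 1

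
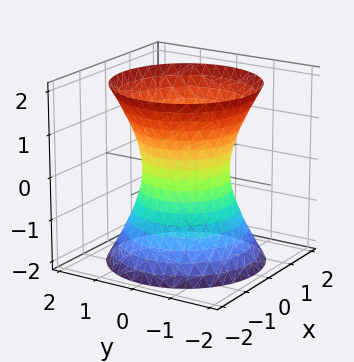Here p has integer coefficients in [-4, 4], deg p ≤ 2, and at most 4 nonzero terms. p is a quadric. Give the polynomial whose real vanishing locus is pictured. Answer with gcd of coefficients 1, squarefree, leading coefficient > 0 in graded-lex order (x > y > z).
First, deg p = 2. One connected sheet with a waist; a quadric.
Then, symmetries: it's symmetric under z → −z, forcing even powers of z; every cross-section ⟂ z is a circle, so x, y appear only via x² + y².
Next, from the axis intercepts and sections: the surface avoids every integer z-axis point in the box; among the integer gridlines, it crosses the y-axis at y ∈ {-1, 1}; among the integer gridlines, it crosses the x-axis at x ∈ {-1, 1}.
Finally, assembling these constraints gives the stated polynomial.

2*x^2 + 2*y^2 - z^2 - 2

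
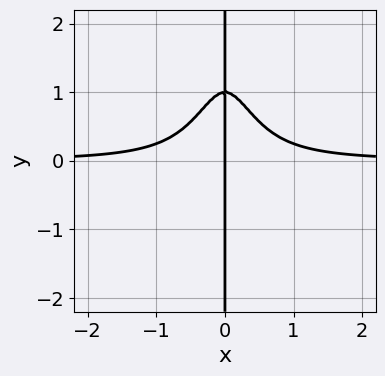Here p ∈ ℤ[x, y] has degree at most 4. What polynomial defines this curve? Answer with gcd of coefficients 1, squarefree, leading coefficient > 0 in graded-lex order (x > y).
(a) Degree: a generic line meets the curve in up to 4 points, so deg p = 4.
(b) From the visible intercepts: one x-axis crossing is at x = 0; the visible y-axis segment lies entirely on the curve.
(c) Fitting integer coefficients to these (and the overall shape) gives p.

3*x^3*y + x*y - x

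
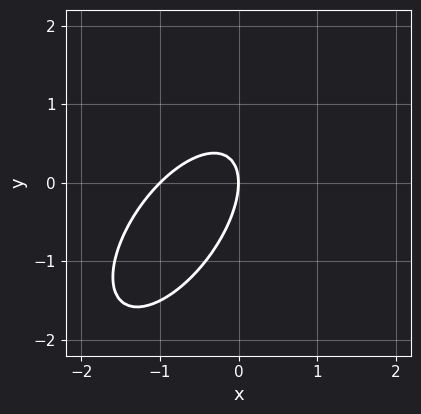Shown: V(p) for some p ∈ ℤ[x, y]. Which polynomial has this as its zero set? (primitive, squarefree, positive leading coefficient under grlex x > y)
3*x^2 - 3*x*y + 2*y^2 + 3*x

Degree: a generic line meets the curve in up to 2 points, so deg p = 2.
Reading off the gridlines: it meets the y-axis at y = 0 (among the integer gridlines); among the integer gridlines, it crosses the x-axis at x ∈ {-1, 0}.
Solving for integer coefficients yields p as stated.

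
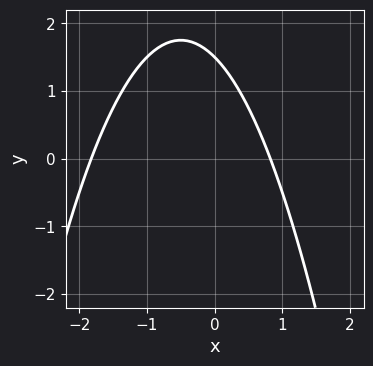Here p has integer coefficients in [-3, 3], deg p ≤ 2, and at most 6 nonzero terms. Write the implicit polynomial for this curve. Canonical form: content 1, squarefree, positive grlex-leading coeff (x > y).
2*x^2 + 2*x + 2*y - 3

The degree is 2 — the shape is more complex than any degree-1 curve.
Putting this together gives p.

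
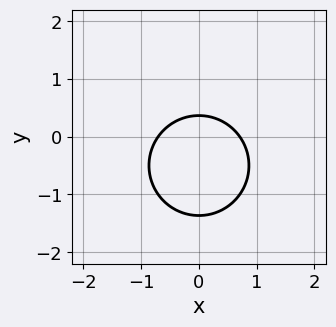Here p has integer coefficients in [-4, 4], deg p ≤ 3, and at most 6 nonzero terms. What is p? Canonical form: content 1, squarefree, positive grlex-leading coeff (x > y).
2*x^2 + 2*y^2 + 2*y - 1

1. Degree: no degree-1 curve has this shape, so deg p = 2.
2. Symmetries: the x ↦ −x reflection is a symmetry, so x appears only in even powers.
3. Assembling these constraints gives the stated polynomial.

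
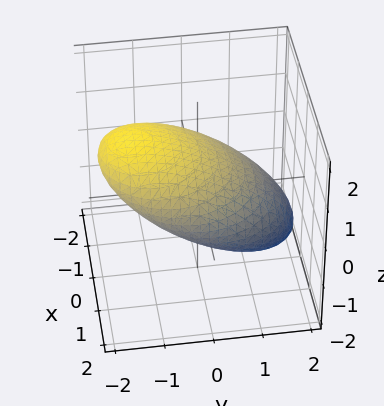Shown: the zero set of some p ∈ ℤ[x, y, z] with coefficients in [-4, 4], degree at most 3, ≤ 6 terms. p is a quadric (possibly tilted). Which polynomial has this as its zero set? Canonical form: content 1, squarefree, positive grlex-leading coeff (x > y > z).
1. The degree is 2 — a generic line meets the surface in up to 2 points.
2. Checking where it meets the axes: among the integer gridlines, it crosses the z-axis at z ∈ {-1, 1}.
3. These observations pin down the coefficients.

x^2 + y^2 + 2*y*z + 2*z^2 - 2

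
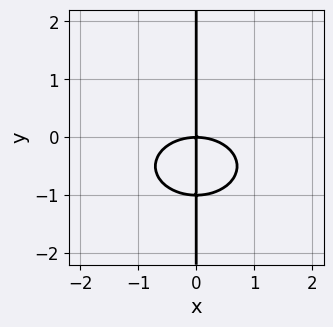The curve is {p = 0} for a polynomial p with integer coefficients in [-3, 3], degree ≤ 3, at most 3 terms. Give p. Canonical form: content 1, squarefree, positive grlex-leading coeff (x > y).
x^3 + 2*x*y^2 + 2*x*y

1. Degree: the shape is more complex than any degree-2 curve, so deg p = 3.
2. From the visible intercepts: every point of the y-axis in the box is on the curve; it meets the x-axis at x = 0 (among the integer gridlines).
3. Together with the visible shape, these determine p as stated.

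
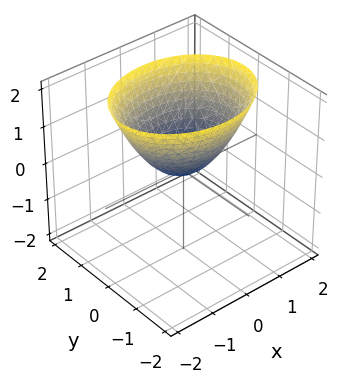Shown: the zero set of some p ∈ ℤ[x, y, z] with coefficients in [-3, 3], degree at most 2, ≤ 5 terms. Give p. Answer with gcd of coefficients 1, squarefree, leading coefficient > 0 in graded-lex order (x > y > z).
2*x^2 + 3*y^2 - 3*z

deg p = 2. A single bowl opening along one axis; a quadric.
Symmetries: the x ↦ −x reflection is a symmetry, so x appears only in even powers; the y ↦ −y reflection is a symmetry, so y appears only in even powers.
Reading off the gridlines: it meets the x-axis at x = 0 (among the integer gridlines); one z-axis crossing is at z = 0.
These observations pin down the coefficients.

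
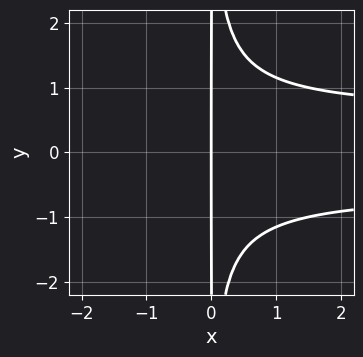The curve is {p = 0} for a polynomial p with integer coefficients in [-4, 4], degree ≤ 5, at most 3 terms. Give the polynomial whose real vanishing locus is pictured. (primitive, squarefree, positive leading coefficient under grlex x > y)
3*x^2*y^2 - x^2 - 3*x

First, degree: no degree-3 curve has this shape, so deg p = 4.
Then, symmetries: the y ↦ −y reflection is a symmetry, so y appears only in even powers.
Next, observable constraints: it meets the x-axis at x = 0 (among the integer gridlines); the visible y-axis segment lies entirely on the curve.
Finally, matching integer coefficients to the picture gives p.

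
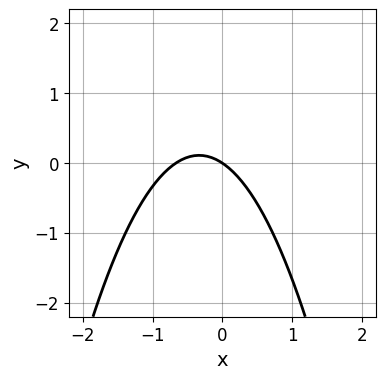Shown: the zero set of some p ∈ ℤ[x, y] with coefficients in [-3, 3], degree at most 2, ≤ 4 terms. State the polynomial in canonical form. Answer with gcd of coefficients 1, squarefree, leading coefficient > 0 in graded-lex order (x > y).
First, the degree is 2 — the shape is more complex than any degree-1 curve.
Then, observable constraints: it crosses the y-axis at the gridline y = 0; one x-axis crossing is at x = 0.
Finally, solving for integer coefficients yields p as stated.

3*x^2 + 2*x + 3*y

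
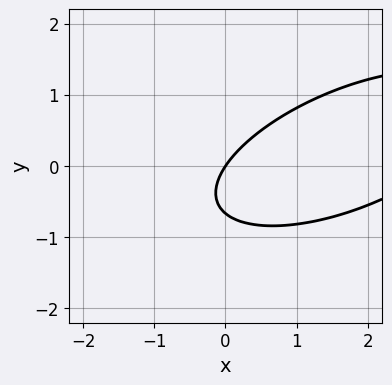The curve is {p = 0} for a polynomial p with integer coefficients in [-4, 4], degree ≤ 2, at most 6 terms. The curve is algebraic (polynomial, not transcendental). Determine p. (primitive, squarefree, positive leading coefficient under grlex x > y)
First, degree: a generic line meets the curve in up to 2 points, so deg p = 2.
Then, reading off the gridlines: it meets the x-axis at x = 0 (among the integer gridlines); it crosses the y-axis at the gridline y = 0.
Finally, these observations pin down the coefficients.

x^2 - 2*x*y + 3*y^2 - 3*x + 2*y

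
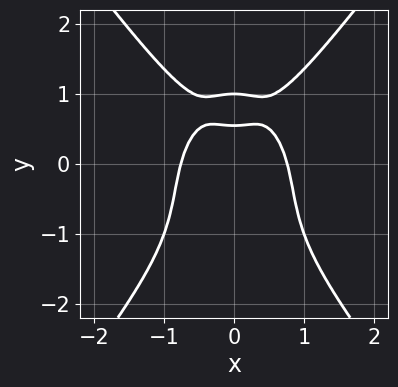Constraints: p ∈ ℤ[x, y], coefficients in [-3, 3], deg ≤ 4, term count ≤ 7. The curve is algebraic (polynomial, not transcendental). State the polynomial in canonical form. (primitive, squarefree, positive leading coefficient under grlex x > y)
1. deg p = 4. A generic line meets the curve in up to 4 points.
2. Symmetries: mirror symmetry x ↦ −x ⇒ only even powers of x.
3. Checking where it meets the axes: it crosses the y-axis at the gridline y = 1.
4. The integer polynomial consistent with all of this is the stated p.

3*x^4 - y^4 - x^2*y + 2*y - 1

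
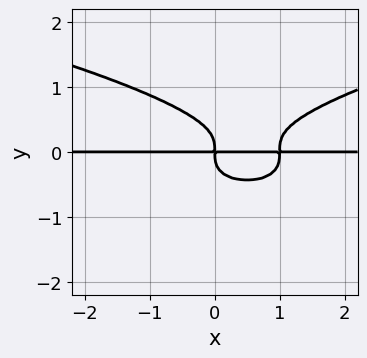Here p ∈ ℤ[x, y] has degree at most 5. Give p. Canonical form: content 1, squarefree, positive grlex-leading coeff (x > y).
1. Degree: the shape is more complex than any degree-3 curve, so deg p = 4.
2. Observable constraints: every point of the x-axis in the box is on the curve.
3. Together with the visible shape, these determine p as stated.

3*y^4 - x^2*y + x*y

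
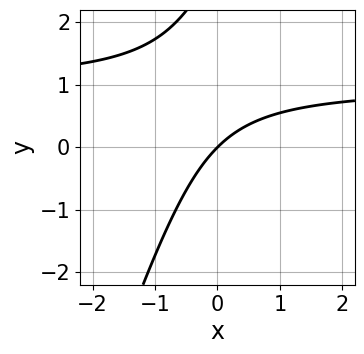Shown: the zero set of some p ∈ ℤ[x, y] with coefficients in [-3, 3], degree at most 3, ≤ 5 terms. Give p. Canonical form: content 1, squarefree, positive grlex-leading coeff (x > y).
3*x*y - y^2 - 3*x + 3*y

(a) Degree: the shape is more complex than any degree-1 curve, so deg p = 2.
(b) Observable constraints: it meets the x-axis at x = 0 (among the integer gridlines); it crosses the y-axis at the gridline y = 0.
(c) The integer polynomial consistent with all of this is the stated p.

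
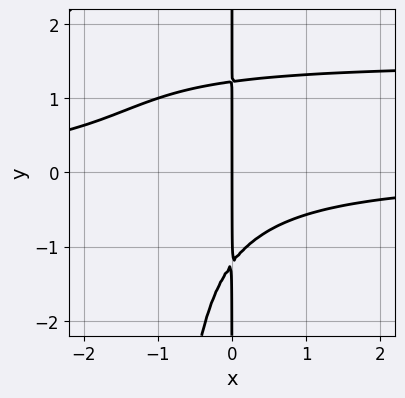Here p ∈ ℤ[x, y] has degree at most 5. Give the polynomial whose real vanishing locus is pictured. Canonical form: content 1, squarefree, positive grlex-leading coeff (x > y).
(a) deg p = 4. A generic line meets the curve in up to 4 points.
(b) Reading off the gridlines: the visible y-axis segment lies entirely on the curve; it meets the x-axis at x = 0 (among the integer gridlines).
(c) Solving for integer coefficients yields p as stated.

2*x^2*y^2 - 3*x^2*y + 2*x*y^2 - 3*x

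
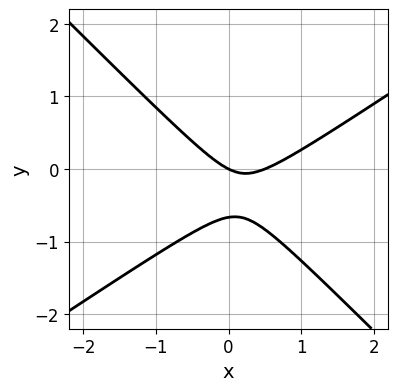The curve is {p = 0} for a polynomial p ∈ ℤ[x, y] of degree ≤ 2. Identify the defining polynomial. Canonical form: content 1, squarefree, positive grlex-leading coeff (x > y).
2*x^2 - x*y - 3*y^2 - x - 2*y

(a) The degree is 2 — no degree-1 curve has this shape.
(b) From the axis intercepts and sections: one y-axis crossing is at y = 0; it meets the x-axis at x = 0 (among the integer gridlines).
(c) Fitting integer coefficients to these (and the overall shape) gives p.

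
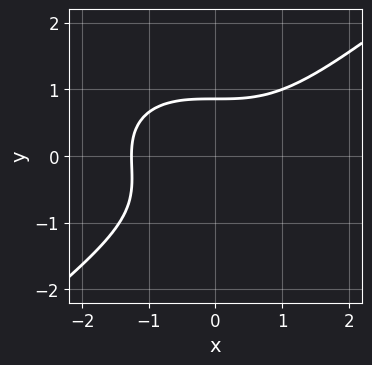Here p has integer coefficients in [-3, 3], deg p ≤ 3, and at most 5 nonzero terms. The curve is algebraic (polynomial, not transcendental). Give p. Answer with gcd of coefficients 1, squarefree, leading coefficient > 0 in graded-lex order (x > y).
1. deg p = 3.
2. Matching integer coefficients to the picture gives p.

x^3 - 2*y^3 - y^2 + 2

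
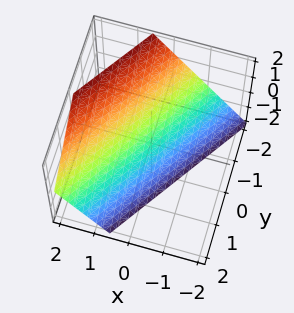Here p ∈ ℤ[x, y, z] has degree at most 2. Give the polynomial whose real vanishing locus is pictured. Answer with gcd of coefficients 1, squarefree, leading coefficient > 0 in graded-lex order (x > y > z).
Degree: every cross-section is a straight line — this is a plane, so deg p = 1.
Observable constraints: it crosses the y-axis at the gridline y = -1; it crosses the z-axis at the gridline z = -1.
These observations pin down the coefficients.

3*x - 2*y - 2*z - 2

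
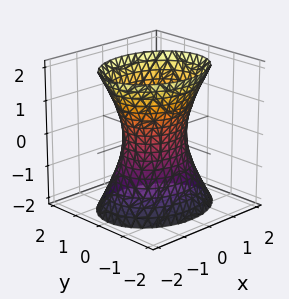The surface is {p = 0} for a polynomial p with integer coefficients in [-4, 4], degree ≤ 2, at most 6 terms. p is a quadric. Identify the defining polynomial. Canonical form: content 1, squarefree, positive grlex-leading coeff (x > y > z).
(a) deg p = 2.
(b) Symmetries: the y ↦ −y reflection is a symmetry, so y appears only in even powers; it's symmetric under z → −z, forcing even powers of z; the x ↦ −x reflection is a symmetry, so x appears only in even powers.
(c) Observable constraints: no z-intercept at any integer in the box; the x-axis gridline crossings are at x ∈ {-1, 1}.
(d) Solving for integer coefficients yields p as stated.

2*x^2 + 3*y^2 - z^2 - 2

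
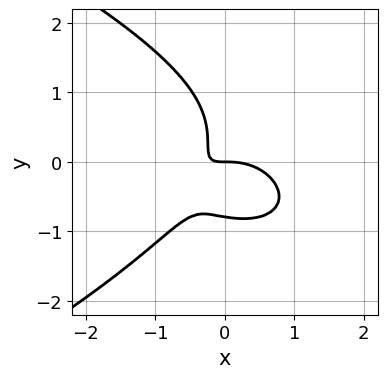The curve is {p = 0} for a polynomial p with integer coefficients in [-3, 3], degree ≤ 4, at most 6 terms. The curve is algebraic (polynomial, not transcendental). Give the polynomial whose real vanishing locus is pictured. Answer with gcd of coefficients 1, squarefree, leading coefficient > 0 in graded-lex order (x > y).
1. deg p = 4.
2. Checking where it meets the axes: one x-axis crossing is at x = 0; it meets the y-axis at y = 0 (among the integer gridlines).
3. Fitting integer coefficients to these (and the overall shape) gives p.

2*y^4 + 2*x^3 + 3*x*y^2 + 3*x*y + y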